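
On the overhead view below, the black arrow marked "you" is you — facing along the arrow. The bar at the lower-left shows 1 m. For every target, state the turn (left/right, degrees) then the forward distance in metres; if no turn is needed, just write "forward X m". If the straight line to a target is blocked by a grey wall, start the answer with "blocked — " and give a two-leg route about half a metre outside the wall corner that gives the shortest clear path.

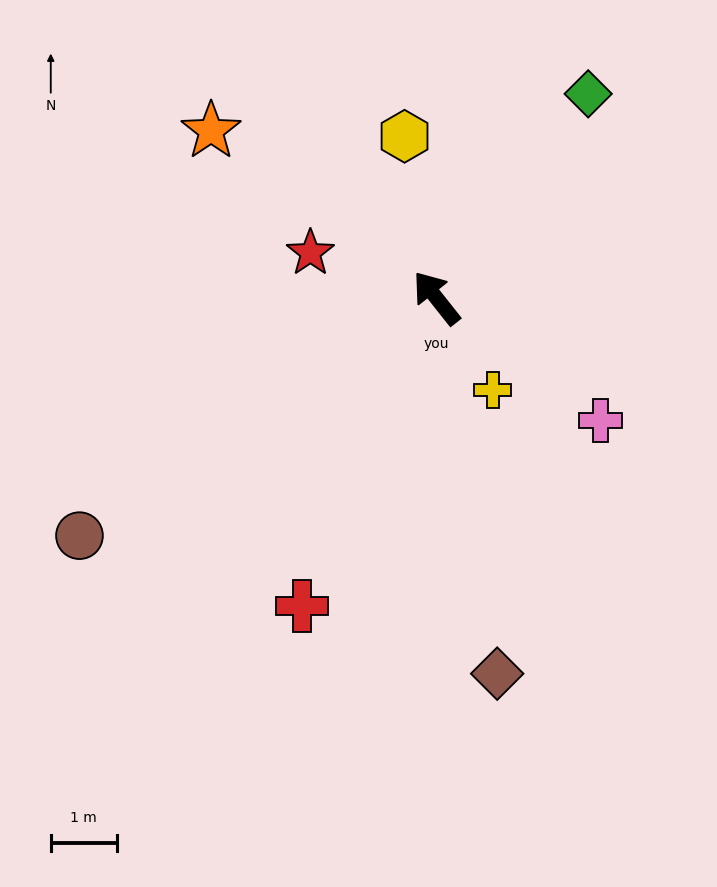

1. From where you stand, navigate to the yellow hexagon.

turn right 27°, forward 2.5 m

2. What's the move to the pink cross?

turn right 165°, forward 3.1 m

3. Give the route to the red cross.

turn left 118°, forward 5.1 m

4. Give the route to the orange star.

turn left 15°, forward 4.2 m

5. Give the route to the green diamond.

turn right 75°, forward 3.8 m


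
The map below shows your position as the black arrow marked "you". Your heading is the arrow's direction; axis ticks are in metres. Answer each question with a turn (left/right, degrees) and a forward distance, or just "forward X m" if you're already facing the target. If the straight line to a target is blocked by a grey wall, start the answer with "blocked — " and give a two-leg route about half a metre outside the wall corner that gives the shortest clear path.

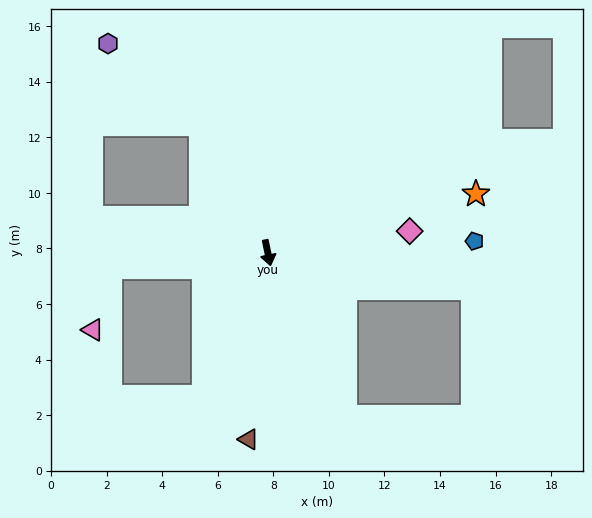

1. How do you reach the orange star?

turn left 94°, forward 7.8 m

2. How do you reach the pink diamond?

turn left 87°, forward 5.2 m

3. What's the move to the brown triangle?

turn right 18°, forward 6.8 m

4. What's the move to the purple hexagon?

blocked — turn right 164°, forward 5.2 m, then turn left 21°, forward 4.4 m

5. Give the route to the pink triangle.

blocked — turn right 96°, forward 5.7 m, then turn left 69°, forward 2.3 m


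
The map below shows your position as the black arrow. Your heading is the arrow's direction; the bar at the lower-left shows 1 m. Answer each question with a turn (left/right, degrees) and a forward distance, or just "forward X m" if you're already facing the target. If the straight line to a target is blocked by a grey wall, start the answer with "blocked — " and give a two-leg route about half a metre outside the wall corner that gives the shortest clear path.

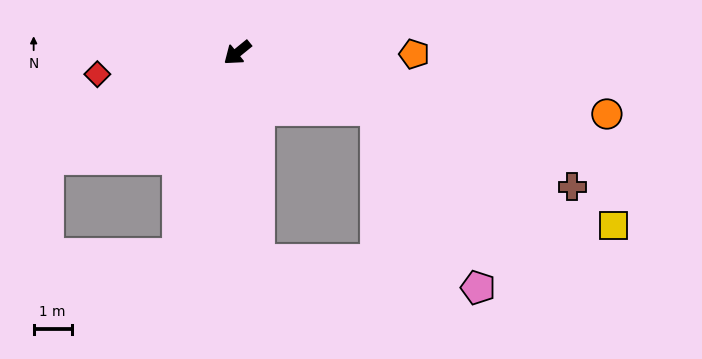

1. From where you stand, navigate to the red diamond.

turn right 30°, forward 3.7 m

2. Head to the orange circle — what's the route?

turn left 131°, forward 9.9 m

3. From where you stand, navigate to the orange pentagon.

turn left 140°, forward 4.7 m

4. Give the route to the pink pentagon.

blocked — turn left 118°, forward 4.0 m, then turn right 37°, forward 5.4 m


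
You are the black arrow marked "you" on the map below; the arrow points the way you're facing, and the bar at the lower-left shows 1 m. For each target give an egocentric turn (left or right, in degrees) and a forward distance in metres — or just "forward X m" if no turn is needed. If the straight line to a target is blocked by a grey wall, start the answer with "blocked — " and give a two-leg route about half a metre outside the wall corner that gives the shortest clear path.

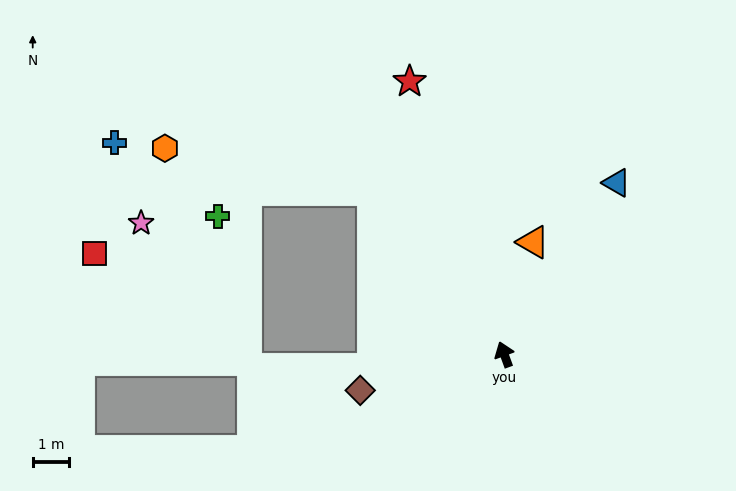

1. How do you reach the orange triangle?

turn right 34°, forward 3.2 m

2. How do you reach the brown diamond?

turn left 84°, forward 4.1 m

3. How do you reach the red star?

forward 8.0 m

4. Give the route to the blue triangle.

turn right 53°, forward 5.6 m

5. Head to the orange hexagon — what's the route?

blocked — turn left 19°, forward 5.8 m, then turn left 39°, forward 5.8 m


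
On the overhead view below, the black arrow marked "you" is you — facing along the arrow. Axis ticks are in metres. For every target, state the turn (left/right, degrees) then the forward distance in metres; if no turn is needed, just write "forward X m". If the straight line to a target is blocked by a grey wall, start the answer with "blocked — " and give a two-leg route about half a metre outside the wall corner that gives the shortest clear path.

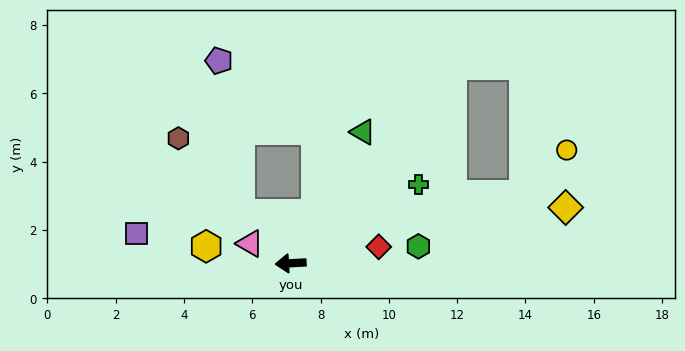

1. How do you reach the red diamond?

turn right 173°, forward 2.6 m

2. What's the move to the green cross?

turn right 152°, forward 4.4 m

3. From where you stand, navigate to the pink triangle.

turn right 29°, forward 1.3 m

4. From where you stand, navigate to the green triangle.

turn right 122°, forward 4.4 m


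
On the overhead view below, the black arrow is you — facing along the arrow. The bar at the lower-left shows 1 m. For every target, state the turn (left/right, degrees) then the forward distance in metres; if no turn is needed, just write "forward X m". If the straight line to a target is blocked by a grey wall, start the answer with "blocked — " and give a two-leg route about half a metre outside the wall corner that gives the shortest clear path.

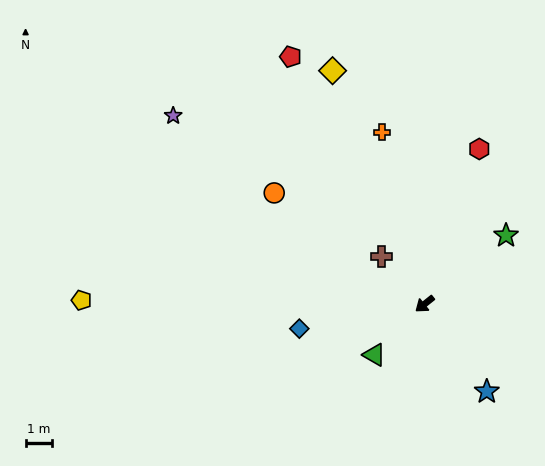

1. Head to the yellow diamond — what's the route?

turn right 107°, forward 9.5 m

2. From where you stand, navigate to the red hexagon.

turn right 148°, forward 6.2 m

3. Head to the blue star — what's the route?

turn left 87°, forward 4.1 m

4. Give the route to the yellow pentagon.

turn right 39°, forward 12.9 m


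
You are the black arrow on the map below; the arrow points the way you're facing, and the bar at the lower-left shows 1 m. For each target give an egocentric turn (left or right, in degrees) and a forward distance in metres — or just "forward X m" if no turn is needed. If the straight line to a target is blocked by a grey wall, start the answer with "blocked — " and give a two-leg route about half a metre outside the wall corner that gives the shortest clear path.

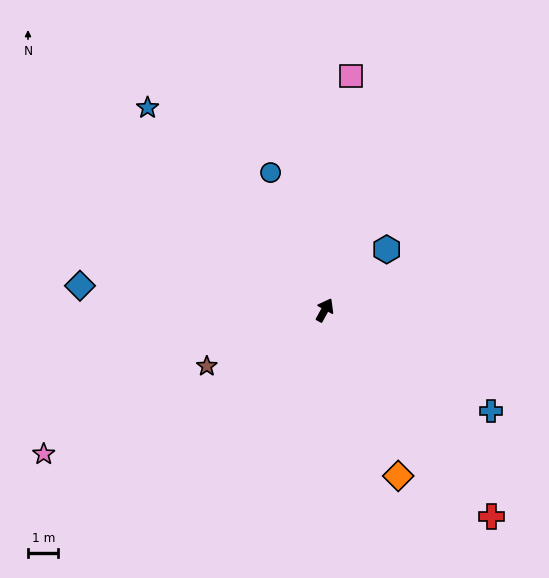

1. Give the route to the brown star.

turn left 144°, forward 4.3 m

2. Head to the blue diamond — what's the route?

turn left 113°, forward 8.1 m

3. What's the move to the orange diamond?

turn right 127°, forward 6.0 m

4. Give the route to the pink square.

turn left 22°, forward 7.7 m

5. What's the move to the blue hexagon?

turn right 17°, forward 2.8 m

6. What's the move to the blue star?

turn left 70°, forward 8.8 m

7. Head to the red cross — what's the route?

turn right 112°, forward 8.7 m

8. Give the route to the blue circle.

turn left 50°, forward 4.9 m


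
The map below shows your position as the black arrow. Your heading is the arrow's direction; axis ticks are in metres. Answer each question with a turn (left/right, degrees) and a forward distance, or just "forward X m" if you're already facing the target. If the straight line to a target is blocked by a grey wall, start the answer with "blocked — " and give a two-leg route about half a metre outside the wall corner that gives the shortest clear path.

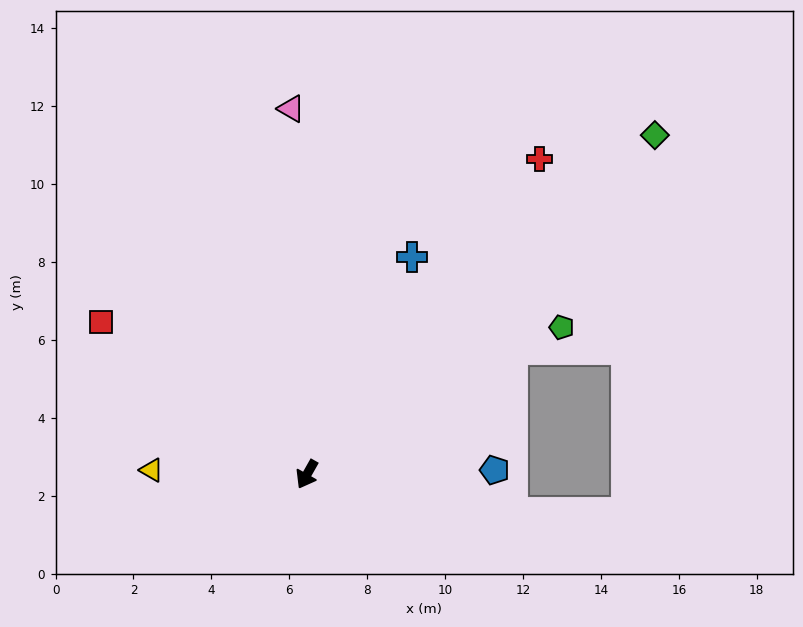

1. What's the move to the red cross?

turn left 173°, forward 10.1 m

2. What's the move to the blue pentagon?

turn left 121°, forward 4.8 m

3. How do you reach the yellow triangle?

turn right 62°, forward 4.0 m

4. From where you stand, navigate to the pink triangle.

turn right 148°, forward 9.4 m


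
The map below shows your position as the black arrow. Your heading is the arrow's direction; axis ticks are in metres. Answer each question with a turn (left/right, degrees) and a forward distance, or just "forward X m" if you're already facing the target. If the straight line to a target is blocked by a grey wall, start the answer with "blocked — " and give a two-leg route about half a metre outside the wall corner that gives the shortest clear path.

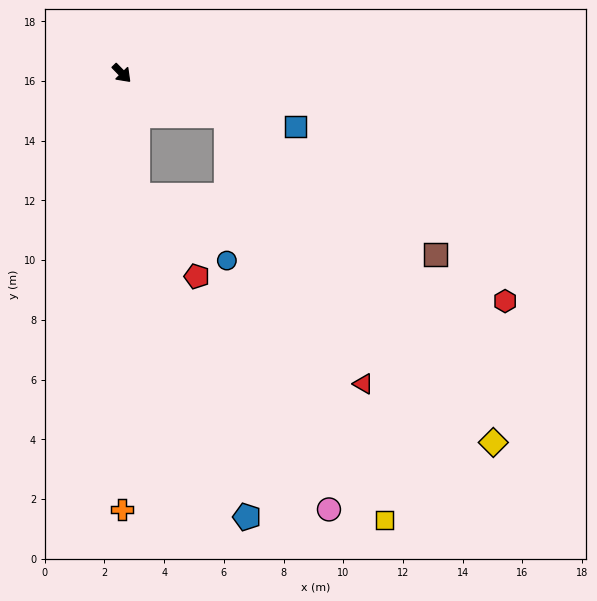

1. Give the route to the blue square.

turn left 29°, forward 6.1 m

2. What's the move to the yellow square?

blocked — turn left 24°, forward 3.8 m, then turn right 47°, forward 14.6 m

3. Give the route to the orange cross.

turn right 44°, forward 14.6 m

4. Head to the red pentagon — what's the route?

blocked — turn right 37°, forward 4.1 m, then turn left 29°, forward 3.4 m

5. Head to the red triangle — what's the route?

blocked — turn left 24°, forward 3.8 m, then turn right 41°, forward 10.1 m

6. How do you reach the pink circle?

blocked — turn left 24°, forward 3.8 m, then turn right 54°, forward 13.6 m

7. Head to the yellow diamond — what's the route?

blocked — turn left 24°, forward 3.8 m, then turn right 29°, forward 14.1 m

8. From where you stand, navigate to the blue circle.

blocked — turn right 37°, forward 4.1 m, then turn left 46°, forward 3.7 m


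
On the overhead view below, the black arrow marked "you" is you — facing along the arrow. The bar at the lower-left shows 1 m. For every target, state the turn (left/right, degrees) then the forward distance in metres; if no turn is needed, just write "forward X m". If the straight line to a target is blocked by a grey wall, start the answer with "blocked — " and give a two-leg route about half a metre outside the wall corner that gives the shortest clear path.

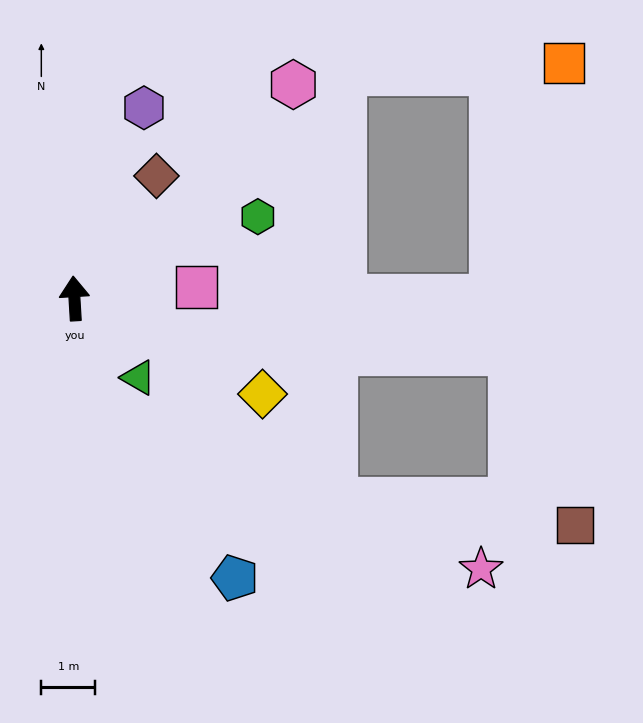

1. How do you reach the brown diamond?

turn right 37°, forward 2.7 m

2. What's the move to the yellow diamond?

turn right 120°, forward 3.9 m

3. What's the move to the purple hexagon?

turn right 23°, forward 3.8 m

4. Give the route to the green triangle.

turn right 145°, forward 1.9 m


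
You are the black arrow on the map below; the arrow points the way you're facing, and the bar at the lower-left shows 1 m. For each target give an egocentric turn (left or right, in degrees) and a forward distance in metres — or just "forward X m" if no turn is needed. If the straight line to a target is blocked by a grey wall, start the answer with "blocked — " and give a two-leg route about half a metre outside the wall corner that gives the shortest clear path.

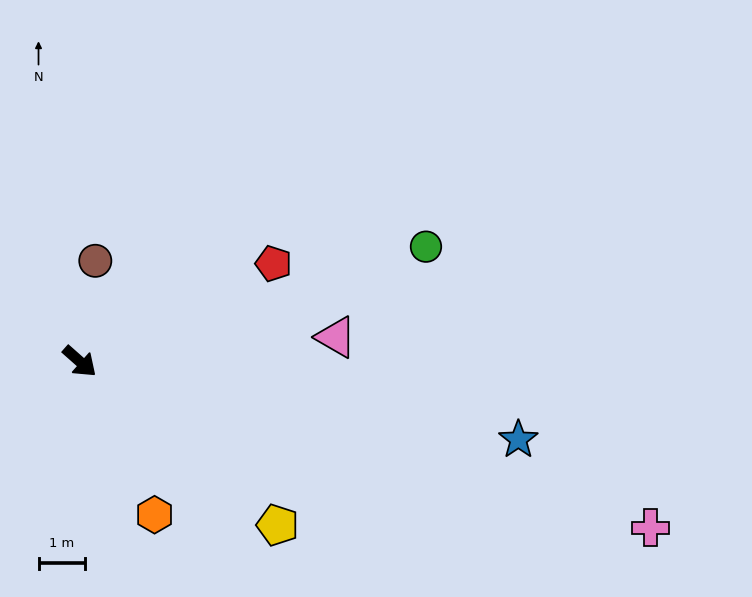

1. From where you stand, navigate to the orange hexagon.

turn right 22°, forward 3.6 m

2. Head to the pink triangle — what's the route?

turn left 47°, forward 5.5 m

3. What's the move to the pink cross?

turn left 25°, forward 12.7 m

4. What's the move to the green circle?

turn left 60°, forward 7.8 m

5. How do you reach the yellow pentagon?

forward 5.5 m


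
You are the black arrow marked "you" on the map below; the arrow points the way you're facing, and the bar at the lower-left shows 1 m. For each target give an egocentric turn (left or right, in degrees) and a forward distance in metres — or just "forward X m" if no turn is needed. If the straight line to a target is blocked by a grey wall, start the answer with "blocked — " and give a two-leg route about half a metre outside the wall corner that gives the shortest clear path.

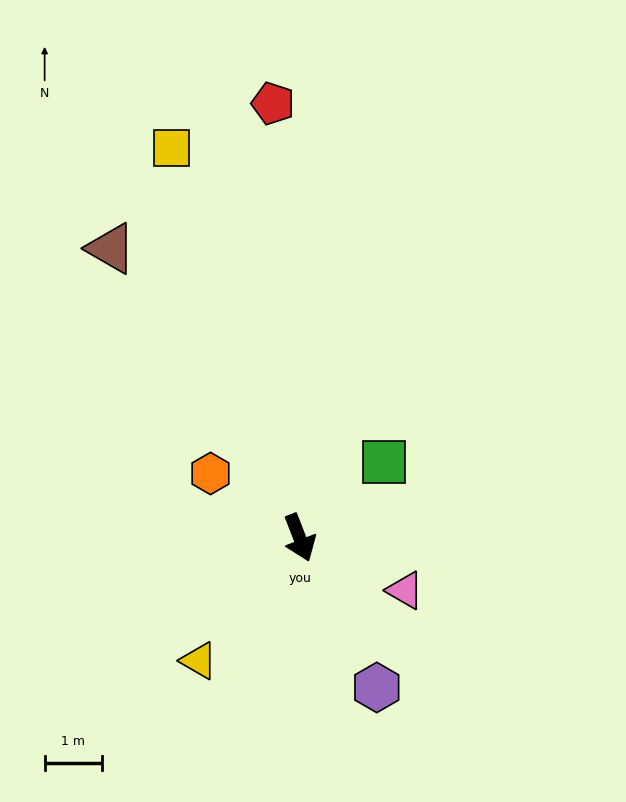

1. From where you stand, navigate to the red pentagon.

turn left 162°, forward 7.5 m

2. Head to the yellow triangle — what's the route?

turn right 61°, forward 2.8 m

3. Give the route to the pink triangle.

turn left 42°, forward 2.0 m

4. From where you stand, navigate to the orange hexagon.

turn right 147°, forward 1.9 m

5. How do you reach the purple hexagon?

turn left 6°, forward 2.9 m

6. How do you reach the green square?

turn left 111°, forward 2.0 m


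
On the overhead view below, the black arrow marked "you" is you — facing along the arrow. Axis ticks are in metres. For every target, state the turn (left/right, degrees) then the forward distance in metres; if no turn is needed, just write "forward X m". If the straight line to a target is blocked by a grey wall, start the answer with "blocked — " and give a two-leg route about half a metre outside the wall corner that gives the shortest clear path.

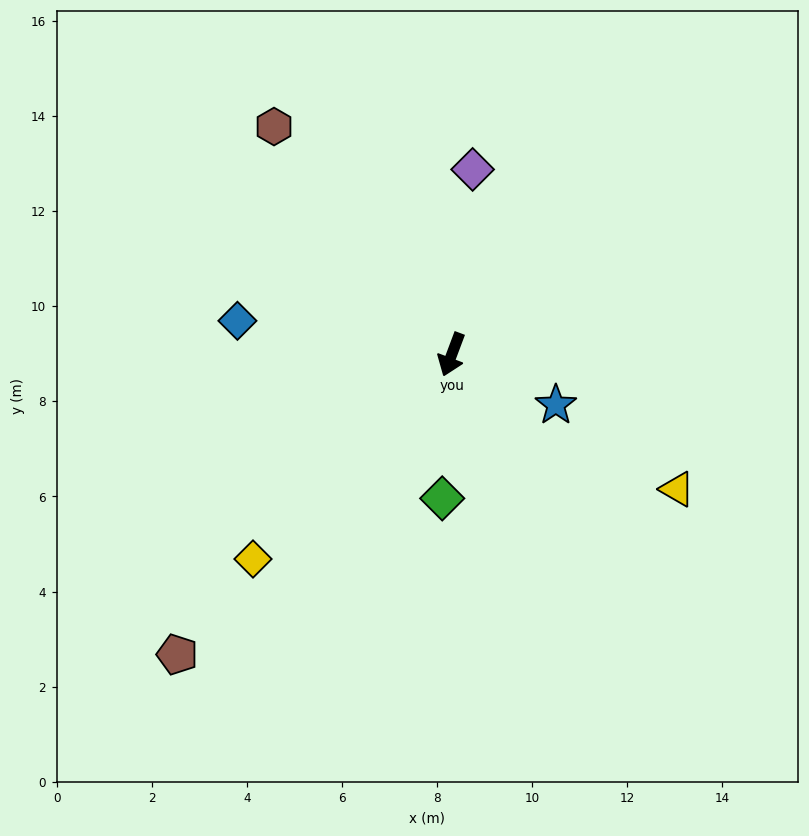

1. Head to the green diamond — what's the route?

turn left 17°, forward 3.0 m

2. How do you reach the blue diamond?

turn right 78°, forward 4.6 m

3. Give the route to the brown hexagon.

turn right 121°, forward 6.1 m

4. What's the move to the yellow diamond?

turn right 24°, forward 6.0 m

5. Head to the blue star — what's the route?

turn left 85°, forward 2.4 m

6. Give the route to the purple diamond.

turn right 166°, forward 3.9 m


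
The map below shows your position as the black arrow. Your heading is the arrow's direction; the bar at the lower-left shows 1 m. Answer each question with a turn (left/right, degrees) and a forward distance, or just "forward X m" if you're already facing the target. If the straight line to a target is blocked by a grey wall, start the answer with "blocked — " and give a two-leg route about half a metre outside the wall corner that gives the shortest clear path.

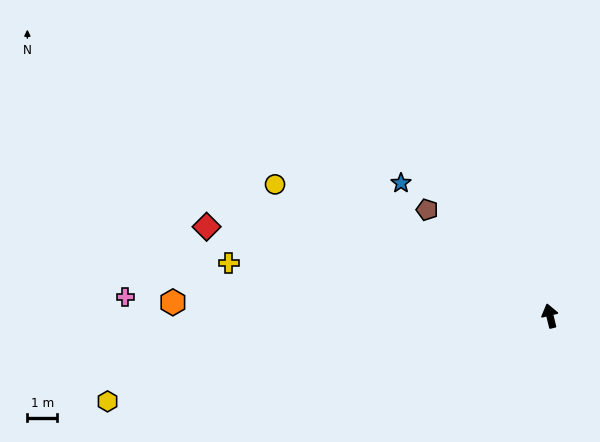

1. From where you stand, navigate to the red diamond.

turn left 62°, forward 12.0 m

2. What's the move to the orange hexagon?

turn left 74°, forward 12.8 m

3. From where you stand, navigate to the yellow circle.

turn left 51°, forward 10.3 m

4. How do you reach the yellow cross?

turn left 67°, forward 11.0 m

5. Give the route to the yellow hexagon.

turn left 87°, forward 15.3 m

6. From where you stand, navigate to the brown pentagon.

turn left 35°, forward 5.5 m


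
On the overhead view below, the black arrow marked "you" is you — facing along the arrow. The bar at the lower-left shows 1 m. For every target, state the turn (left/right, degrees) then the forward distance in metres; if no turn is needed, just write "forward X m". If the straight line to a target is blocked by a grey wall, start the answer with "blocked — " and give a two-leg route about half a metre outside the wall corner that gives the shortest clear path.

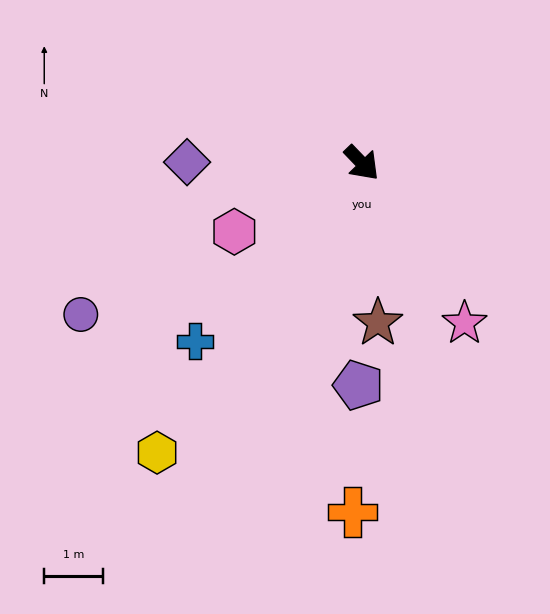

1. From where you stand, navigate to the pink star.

turn right 11°, forward 3.2 m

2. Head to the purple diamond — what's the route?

turn right 134°, forward 3.0 m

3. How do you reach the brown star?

turn right 38°, forward 2.7 m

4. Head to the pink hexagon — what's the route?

turn right 106°, forward 2.5 m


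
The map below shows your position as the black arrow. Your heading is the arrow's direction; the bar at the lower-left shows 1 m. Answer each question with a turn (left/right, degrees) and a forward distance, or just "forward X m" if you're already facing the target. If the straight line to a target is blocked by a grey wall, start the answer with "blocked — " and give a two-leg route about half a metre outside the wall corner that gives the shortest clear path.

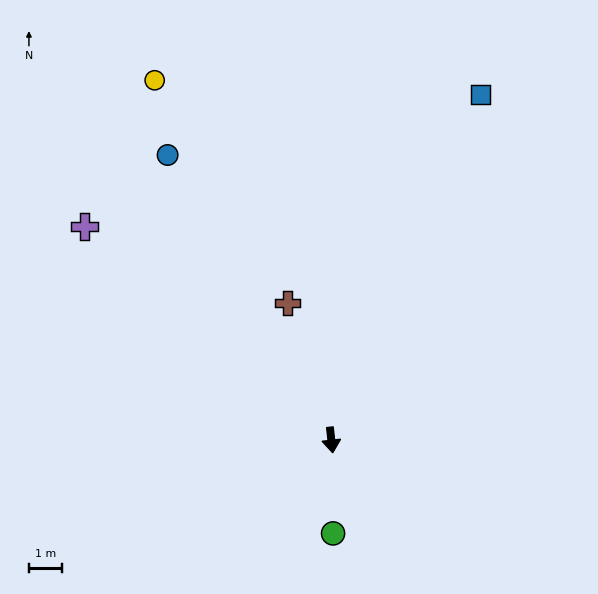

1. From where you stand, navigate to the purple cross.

turn right 137°, forward 9.7 m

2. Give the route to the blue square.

turn left 150°, forward 11.2 m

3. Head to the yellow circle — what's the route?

turn right 160°, forward 12.0 m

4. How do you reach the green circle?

turn right 5°, forward 2.8 m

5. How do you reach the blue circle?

turn right 156°, forward 9.8 m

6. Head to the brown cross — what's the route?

turn right 169°, forward 4.3 m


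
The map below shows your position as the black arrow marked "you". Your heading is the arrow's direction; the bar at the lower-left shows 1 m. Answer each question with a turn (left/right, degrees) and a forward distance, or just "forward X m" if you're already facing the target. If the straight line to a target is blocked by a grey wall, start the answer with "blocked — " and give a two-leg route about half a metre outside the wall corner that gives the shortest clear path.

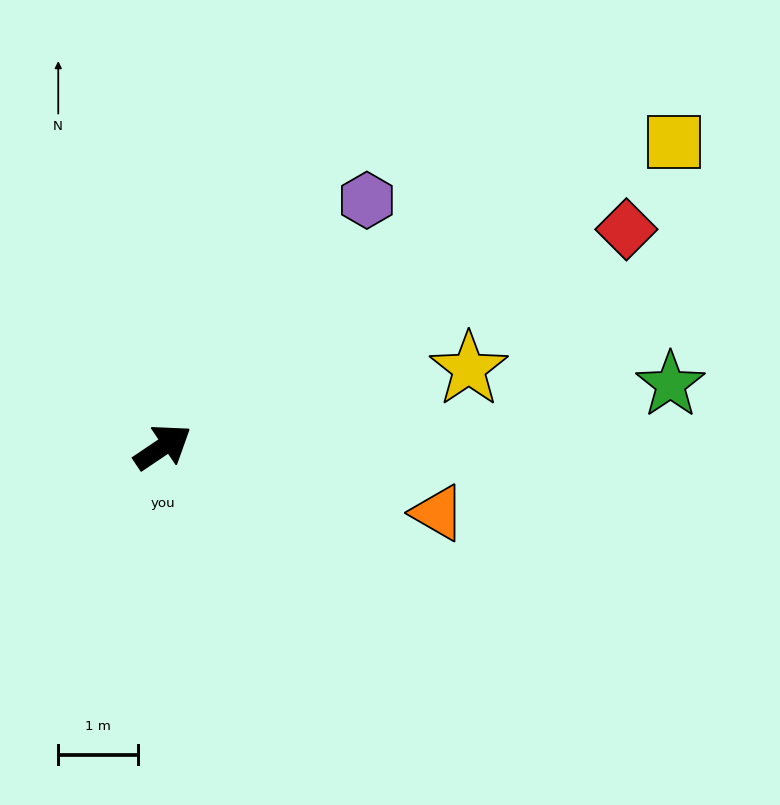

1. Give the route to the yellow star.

turn right 20°, forward 4.0 m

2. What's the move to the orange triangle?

turn right 47°, forward 3.6 m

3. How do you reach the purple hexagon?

turn left 16°, forward 4.0 m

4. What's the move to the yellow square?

turn right 3°, forward 7.5 m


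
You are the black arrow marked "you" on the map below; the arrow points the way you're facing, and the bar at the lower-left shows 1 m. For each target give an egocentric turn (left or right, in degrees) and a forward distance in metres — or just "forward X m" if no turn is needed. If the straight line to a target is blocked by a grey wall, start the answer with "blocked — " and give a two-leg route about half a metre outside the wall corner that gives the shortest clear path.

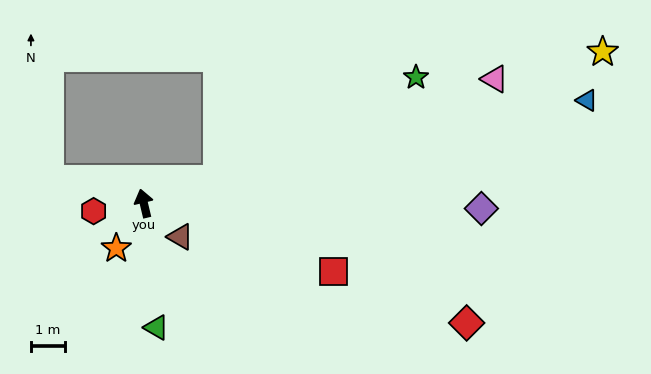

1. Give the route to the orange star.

turn left 135°, forward 1.5 m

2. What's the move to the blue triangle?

turn right 90°, forward 13.3 m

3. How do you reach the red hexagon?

turn left 86°, forward 1.5 m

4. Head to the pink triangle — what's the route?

turn right 84°, forward 10.9 m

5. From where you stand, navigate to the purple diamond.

turn right 104°, forward 9.9 m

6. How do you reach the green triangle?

turn left 172°, forward 3.7 m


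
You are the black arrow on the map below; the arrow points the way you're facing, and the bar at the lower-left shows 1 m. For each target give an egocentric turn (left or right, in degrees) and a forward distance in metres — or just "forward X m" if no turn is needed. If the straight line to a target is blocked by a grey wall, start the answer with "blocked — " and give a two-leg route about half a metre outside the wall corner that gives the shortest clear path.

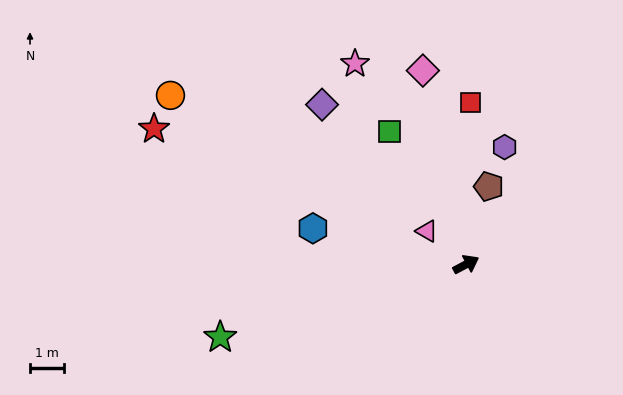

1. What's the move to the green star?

turn left 169°, forward 7.7 m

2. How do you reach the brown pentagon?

turn left 46°, forward 2.4 m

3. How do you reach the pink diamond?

turn left 75°, forward 5.9 m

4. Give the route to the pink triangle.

turn left 112°, forward 1.5 m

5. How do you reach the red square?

turn left 61°, forward 4.8 m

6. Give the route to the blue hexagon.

turn left 139°, forward 4.7 m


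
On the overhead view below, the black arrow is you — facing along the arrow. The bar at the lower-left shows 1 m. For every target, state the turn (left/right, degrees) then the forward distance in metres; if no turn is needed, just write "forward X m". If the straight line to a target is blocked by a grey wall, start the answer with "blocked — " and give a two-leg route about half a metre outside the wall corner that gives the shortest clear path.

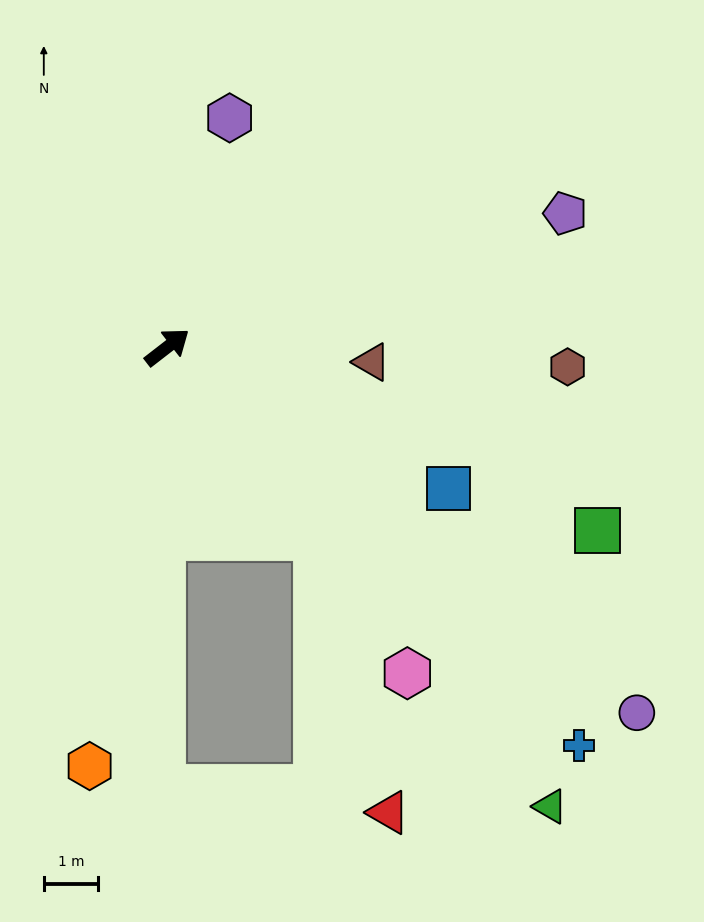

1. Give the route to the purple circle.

turn right 76°, forward 10.9 m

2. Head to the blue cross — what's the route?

turn right 82°, forward 10.5 m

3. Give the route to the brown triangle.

turn right 42°, forward 3.7 m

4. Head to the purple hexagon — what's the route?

turn left 37°, forward 4.3 m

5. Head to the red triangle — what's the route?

blocked — turn right 90°, forward 4.4 m, then turn right 23°, forward 5.2 m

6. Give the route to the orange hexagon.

turn right 138°, forward 7.8 m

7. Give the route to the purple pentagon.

turn right 19°, forward 7.7 m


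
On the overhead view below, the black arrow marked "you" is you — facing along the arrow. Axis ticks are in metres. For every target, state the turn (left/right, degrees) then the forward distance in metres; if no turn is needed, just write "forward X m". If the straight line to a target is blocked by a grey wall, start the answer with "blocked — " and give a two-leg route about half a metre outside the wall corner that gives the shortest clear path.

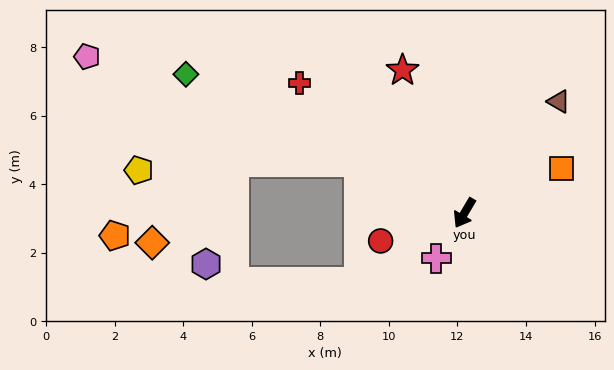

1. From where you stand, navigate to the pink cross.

forward 1.6 m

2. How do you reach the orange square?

turn left 145°, forward 3.1 m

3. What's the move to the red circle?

turn right 41°, forward 2.6 m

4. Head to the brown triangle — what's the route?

turn left 170°, forward 4.3 m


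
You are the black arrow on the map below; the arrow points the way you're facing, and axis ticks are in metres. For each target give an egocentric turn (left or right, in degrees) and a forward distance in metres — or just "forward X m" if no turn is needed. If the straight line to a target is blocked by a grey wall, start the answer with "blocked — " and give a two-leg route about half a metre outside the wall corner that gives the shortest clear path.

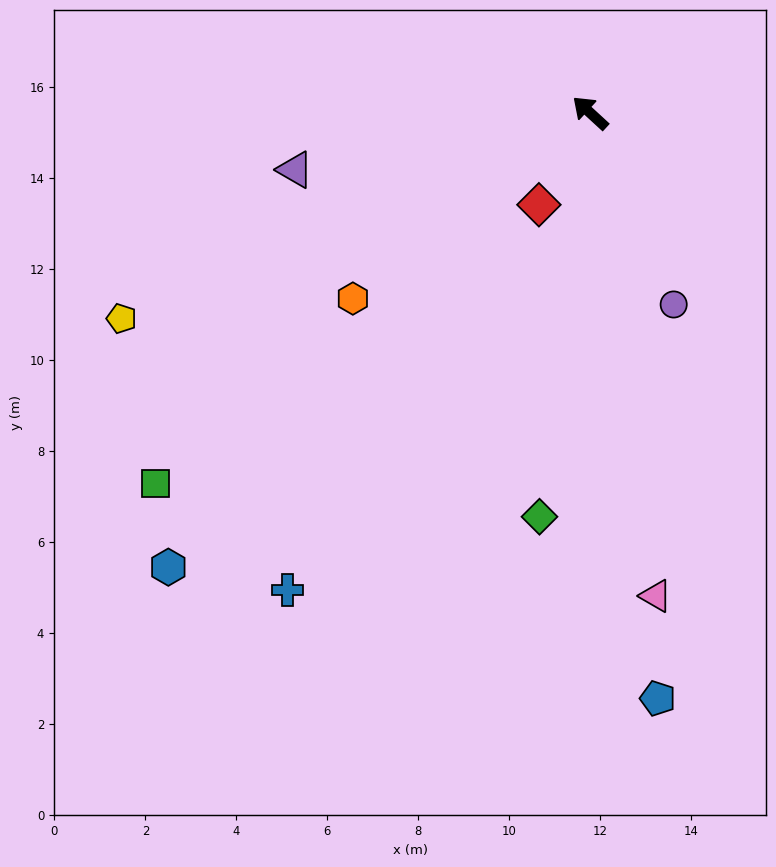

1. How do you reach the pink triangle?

turn left 140°, forward 10.7 m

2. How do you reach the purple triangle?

turn left 53°, forward 6.6 m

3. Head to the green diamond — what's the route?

turn left 125°, forward 8.9 m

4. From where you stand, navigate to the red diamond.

turn left 103°, forward 2.3 m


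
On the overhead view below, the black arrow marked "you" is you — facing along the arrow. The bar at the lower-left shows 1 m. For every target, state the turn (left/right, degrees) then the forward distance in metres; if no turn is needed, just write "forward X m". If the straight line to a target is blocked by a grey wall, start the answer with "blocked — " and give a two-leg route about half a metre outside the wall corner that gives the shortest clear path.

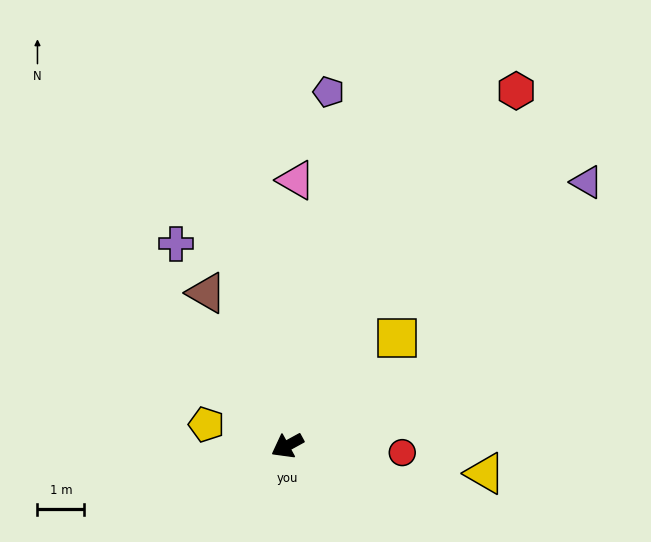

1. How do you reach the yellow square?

turn right 164°, forward 3.3 m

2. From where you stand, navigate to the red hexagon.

turn right 152°, forward 9.0 m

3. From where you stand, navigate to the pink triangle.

turn right 121°, forward 5.7 m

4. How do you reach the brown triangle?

turn right 91°, forward 3.7 m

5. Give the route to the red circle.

turn left 148°, forward 2.5 m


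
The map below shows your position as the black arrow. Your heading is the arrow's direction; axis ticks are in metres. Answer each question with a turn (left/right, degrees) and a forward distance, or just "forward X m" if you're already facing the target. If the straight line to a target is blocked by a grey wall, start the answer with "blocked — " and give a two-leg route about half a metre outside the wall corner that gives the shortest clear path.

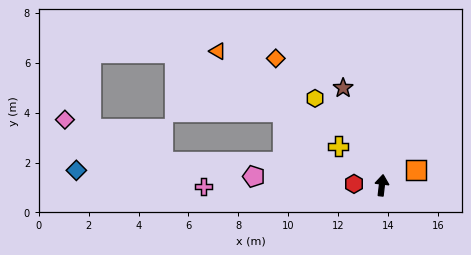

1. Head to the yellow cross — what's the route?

turn left 55°, forward 2.3 m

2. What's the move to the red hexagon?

turn left 94°, forward 1.1 m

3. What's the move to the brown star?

turn left 28°, forward 4.2 m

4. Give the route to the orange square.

turn right 59°, forward 1.5 m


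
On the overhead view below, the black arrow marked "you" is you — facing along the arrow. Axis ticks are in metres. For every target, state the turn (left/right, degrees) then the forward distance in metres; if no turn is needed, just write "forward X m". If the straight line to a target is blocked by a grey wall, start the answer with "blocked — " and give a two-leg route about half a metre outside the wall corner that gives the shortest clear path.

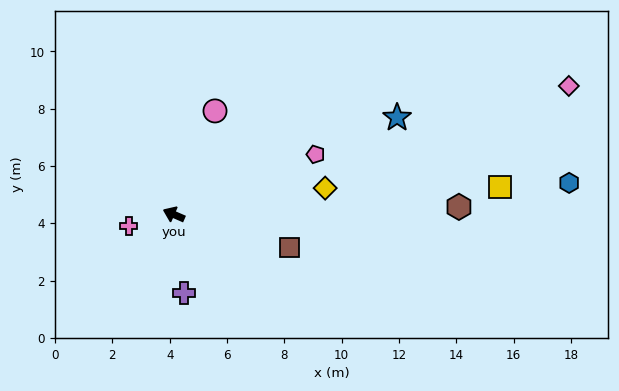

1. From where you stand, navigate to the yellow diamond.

turn right 147°, forward 5.4 m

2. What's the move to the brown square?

turn right 172°, forward 4.2 m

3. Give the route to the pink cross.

turn left 38°, forward 1.6 m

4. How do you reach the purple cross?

turn left 121°, forward 2.8 m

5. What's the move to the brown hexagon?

turn right 155°, forward 10.0 m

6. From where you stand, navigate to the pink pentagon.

turn right 133°, forward 5.4 m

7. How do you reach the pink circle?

turn right 88°, forward 3.9 m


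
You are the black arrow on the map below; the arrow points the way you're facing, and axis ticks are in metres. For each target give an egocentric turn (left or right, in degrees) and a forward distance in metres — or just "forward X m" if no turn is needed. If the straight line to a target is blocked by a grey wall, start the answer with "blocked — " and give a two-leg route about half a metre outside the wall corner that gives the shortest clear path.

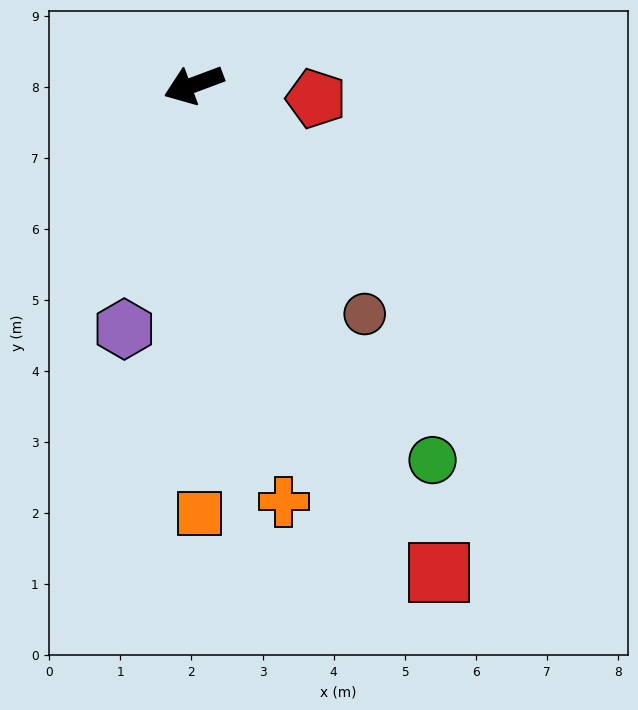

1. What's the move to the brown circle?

turn left 106°, forward 4.0 m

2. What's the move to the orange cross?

turn left 82°, forward 6.0 m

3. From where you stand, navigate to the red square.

turn left 96°, forward 7.7 m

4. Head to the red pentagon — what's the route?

turn left 153°, forward 1.7 m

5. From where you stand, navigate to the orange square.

turn left 70°, forward 6.0 m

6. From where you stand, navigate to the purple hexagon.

turn left 54°, forward 3.6 m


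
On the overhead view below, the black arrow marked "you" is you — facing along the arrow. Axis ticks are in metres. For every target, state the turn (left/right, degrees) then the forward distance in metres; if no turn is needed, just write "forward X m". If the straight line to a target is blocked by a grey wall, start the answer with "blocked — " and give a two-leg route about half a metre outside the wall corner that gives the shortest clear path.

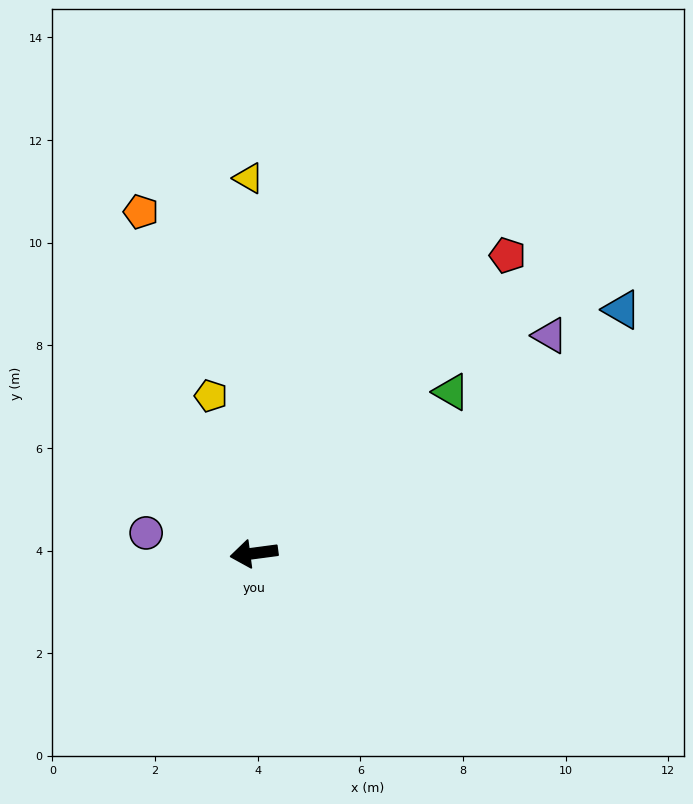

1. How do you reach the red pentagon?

turn right 138°, forward 7.6 m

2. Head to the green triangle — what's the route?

turn right 148°, forward 5.0 m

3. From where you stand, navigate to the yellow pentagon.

turn right 82°, forward 3.2 m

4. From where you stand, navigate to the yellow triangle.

turn right 97°, forward 7.3 m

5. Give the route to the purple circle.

turn right 18°, forward 2.1 m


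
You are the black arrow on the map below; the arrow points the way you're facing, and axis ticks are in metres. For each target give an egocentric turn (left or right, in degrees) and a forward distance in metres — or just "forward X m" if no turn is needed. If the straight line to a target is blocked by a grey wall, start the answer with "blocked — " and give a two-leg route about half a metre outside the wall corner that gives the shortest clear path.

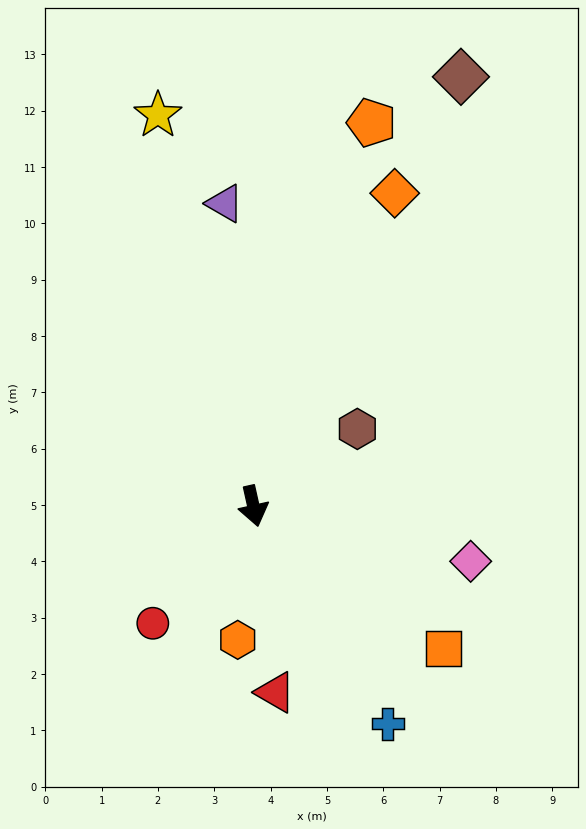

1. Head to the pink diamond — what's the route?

turn left 63°, forward 4.0 m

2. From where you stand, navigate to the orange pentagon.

turn left 150°, forward 7.1 m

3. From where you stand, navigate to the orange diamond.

turn left 143°, forward 6.1 m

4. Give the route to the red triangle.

turn right 6°, forward 3.3 m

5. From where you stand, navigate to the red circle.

turn right 53°, forward 2.7 m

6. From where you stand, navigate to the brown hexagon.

turn left 114°, forward 2.3 m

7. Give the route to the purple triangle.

turn left 173°, forward 5.4 m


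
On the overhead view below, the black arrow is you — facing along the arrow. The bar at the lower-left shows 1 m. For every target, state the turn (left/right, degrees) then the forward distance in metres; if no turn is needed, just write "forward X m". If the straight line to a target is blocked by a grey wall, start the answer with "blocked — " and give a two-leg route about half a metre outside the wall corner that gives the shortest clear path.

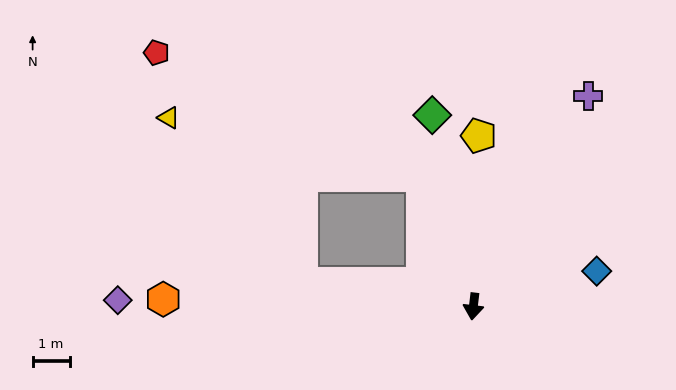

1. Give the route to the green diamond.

turn right 161°, forward 5.3 m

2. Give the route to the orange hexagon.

turn right 85°, forward 8.4 m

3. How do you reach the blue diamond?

turn left 113°, forward 3.5 m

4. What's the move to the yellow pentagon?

turn right 175°, forward 4.6 m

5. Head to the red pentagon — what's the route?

blocked — turn right 151°, forward 3.8 m, then turn left 43°, forward 7.9 m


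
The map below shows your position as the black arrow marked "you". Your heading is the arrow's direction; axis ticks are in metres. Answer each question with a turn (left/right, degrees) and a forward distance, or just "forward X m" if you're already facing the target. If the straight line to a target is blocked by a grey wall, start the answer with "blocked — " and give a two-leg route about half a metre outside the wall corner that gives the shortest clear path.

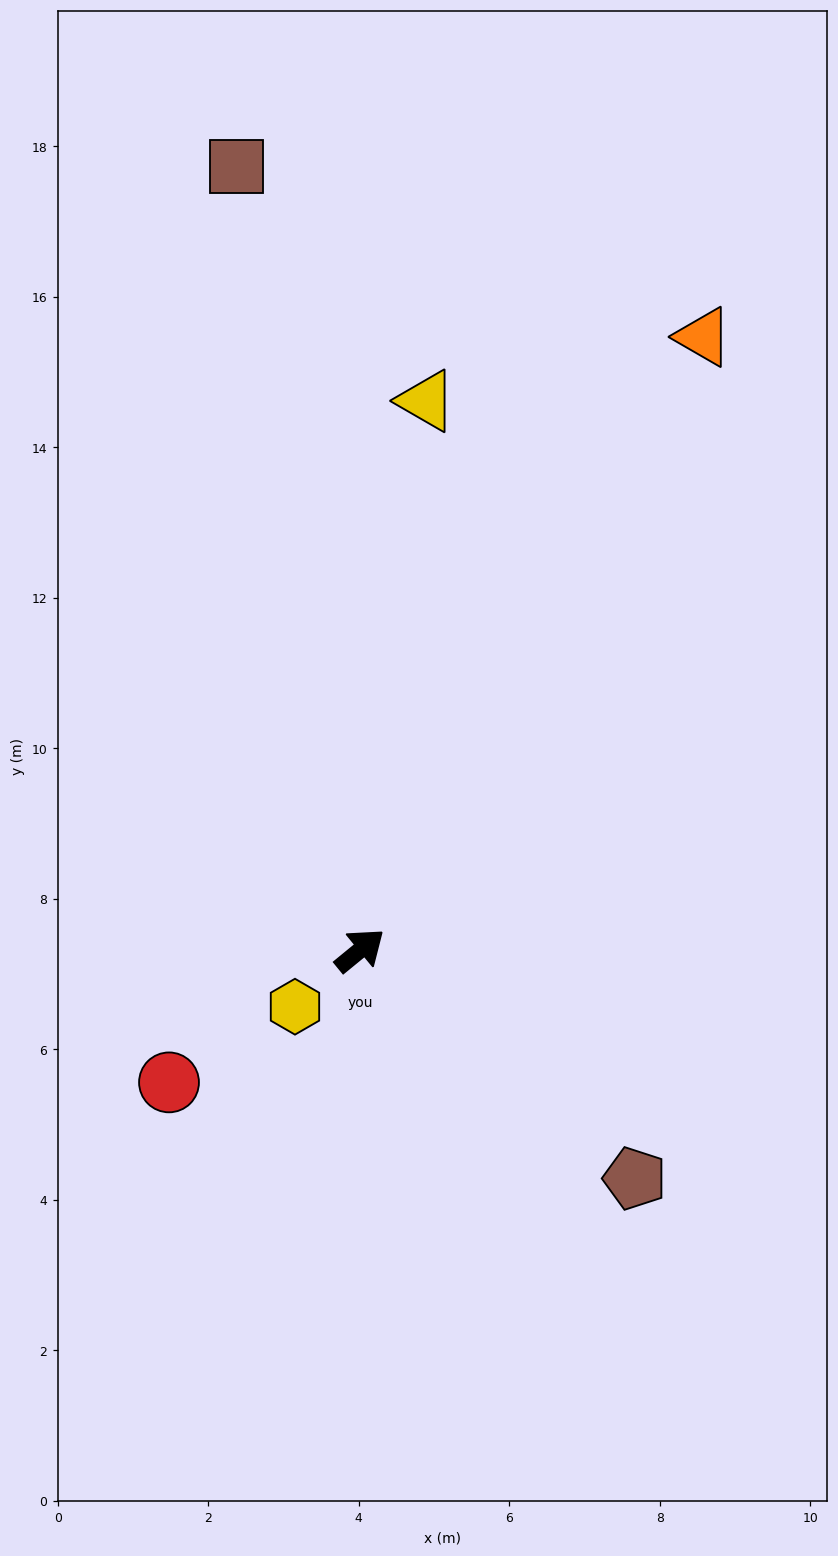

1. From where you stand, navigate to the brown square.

turn left 60°, forward 10.5 m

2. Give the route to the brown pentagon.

turn right 79°, forward 4.7 m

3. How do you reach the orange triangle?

turn left 21°, forward 9.3 m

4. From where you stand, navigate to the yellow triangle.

turn left 44°, forward 7.4 m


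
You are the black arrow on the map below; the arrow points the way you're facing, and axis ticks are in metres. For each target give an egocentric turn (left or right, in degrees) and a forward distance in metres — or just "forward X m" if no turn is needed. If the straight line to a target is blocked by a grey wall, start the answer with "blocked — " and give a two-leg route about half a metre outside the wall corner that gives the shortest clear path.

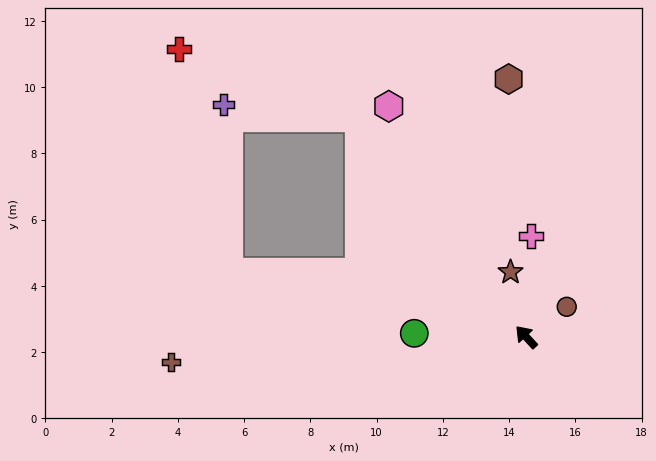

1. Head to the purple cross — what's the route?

blocked — turn right 5°, forward 8.3 m, then turn left 47°, forward 4.1 m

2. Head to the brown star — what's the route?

turn right 29°, forward 2.0 m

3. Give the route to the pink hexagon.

turn right 12°, forward 8.1 m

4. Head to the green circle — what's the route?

turn left 46°, forward 3.4 m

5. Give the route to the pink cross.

turn right 45°, forward 3.0 m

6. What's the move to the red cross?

blocked — turn right 5°, forward 8.3 m, then turn left 31°, forward 5.8 m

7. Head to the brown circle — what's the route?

turn right 96°, forward 1.5 m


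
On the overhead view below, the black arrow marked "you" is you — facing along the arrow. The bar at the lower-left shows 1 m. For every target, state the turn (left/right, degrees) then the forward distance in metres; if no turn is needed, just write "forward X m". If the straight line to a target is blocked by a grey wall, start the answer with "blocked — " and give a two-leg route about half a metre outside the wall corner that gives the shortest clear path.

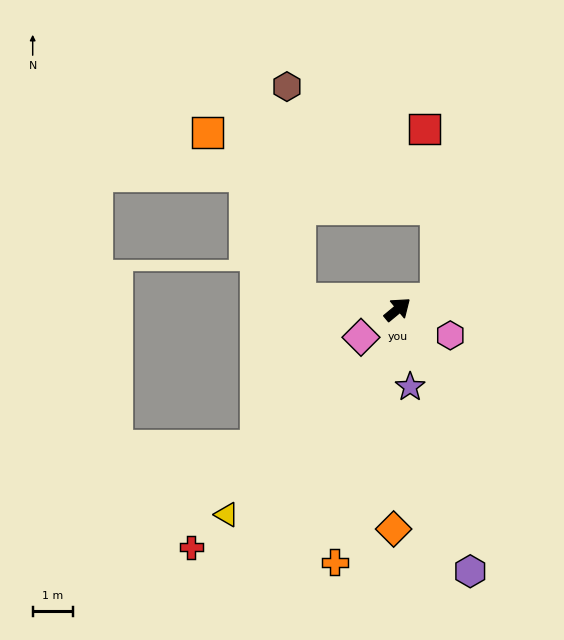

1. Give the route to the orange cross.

turn right 144°, forward 6.5 m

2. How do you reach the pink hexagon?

turn right 66°, forward 1.5 m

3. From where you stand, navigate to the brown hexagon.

blocked — turn left 135°, forward 2.5 m, then turn right 81°, forward 5.4 m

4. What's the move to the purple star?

turn right 120°, forward 2.0 m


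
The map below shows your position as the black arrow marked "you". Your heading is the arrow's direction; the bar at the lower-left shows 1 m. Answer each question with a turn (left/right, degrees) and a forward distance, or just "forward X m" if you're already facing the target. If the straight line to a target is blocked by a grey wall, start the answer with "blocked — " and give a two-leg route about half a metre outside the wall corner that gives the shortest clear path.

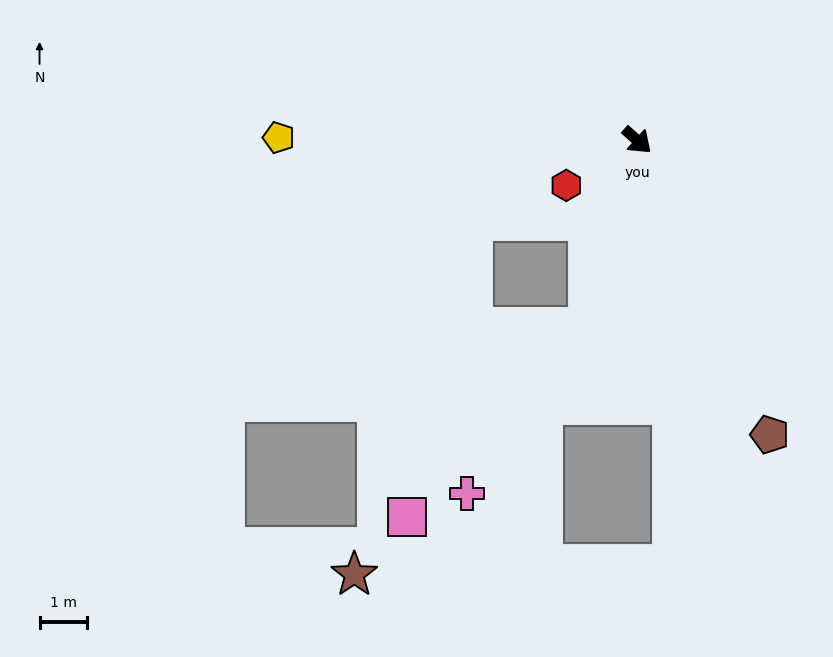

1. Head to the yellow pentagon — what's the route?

turn right 139°, forward 7.6 m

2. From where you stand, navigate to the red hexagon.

turn right 106°, forward 1.8 m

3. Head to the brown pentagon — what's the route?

turn right 24°, forward 6.8 m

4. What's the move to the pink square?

blocked — turn right 63°, forward 4.1 m, then turn right 29°, forward 5.5 m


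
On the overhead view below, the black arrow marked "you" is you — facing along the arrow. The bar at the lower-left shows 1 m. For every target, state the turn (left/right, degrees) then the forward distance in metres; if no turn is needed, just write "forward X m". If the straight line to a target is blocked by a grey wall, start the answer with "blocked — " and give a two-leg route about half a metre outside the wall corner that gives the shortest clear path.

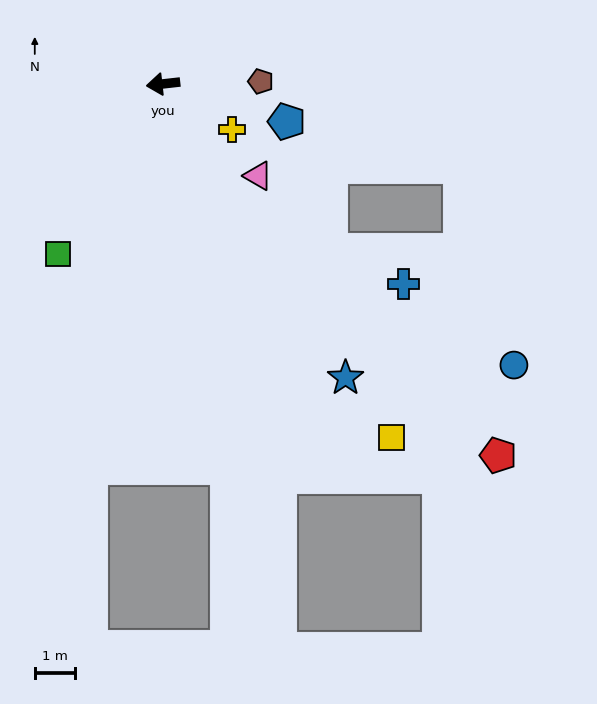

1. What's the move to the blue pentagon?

turn left 157°, forward 3.2 m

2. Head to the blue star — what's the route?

turn left 115°, forward 8.6 m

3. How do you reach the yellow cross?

turn left 140°, forward 2.1 m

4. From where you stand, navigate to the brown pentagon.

turn left 175°, forward 2.4 m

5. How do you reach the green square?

turn left 52°, forward 5.0 m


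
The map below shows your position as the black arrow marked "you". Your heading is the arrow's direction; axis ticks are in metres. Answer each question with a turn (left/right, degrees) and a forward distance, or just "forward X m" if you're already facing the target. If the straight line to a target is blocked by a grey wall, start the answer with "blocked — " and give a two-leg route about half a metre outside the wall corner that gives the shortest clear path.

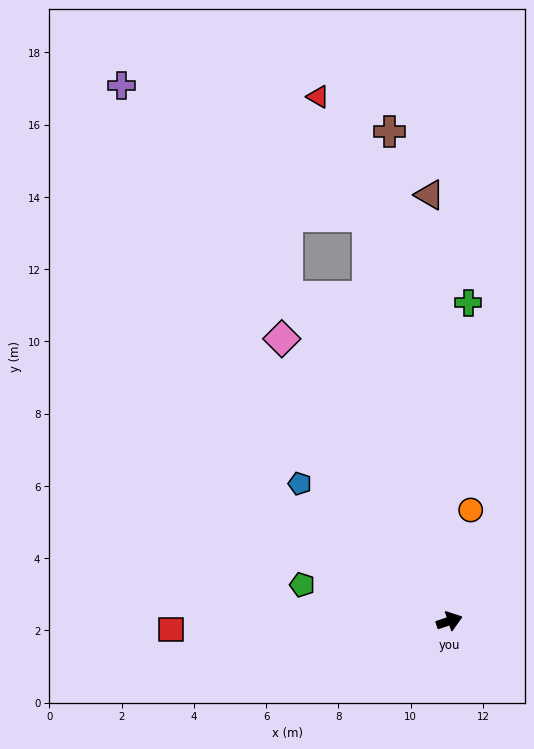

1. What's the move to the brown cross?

turn left 79°, forward 13.7 m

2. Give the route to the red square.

turn left 163°, forward 7.7 m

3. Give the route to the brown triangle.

turn left 74°, forward 11.8 m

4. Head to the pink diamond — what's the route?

turn left 102°, forward 9.1 m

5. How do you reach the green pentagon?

turn left 148°, forward 4.2 m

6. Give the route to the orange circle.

turn left 61°, forward 3.1 m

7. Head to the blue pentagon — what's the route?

turn left 119°, forward 5.6 m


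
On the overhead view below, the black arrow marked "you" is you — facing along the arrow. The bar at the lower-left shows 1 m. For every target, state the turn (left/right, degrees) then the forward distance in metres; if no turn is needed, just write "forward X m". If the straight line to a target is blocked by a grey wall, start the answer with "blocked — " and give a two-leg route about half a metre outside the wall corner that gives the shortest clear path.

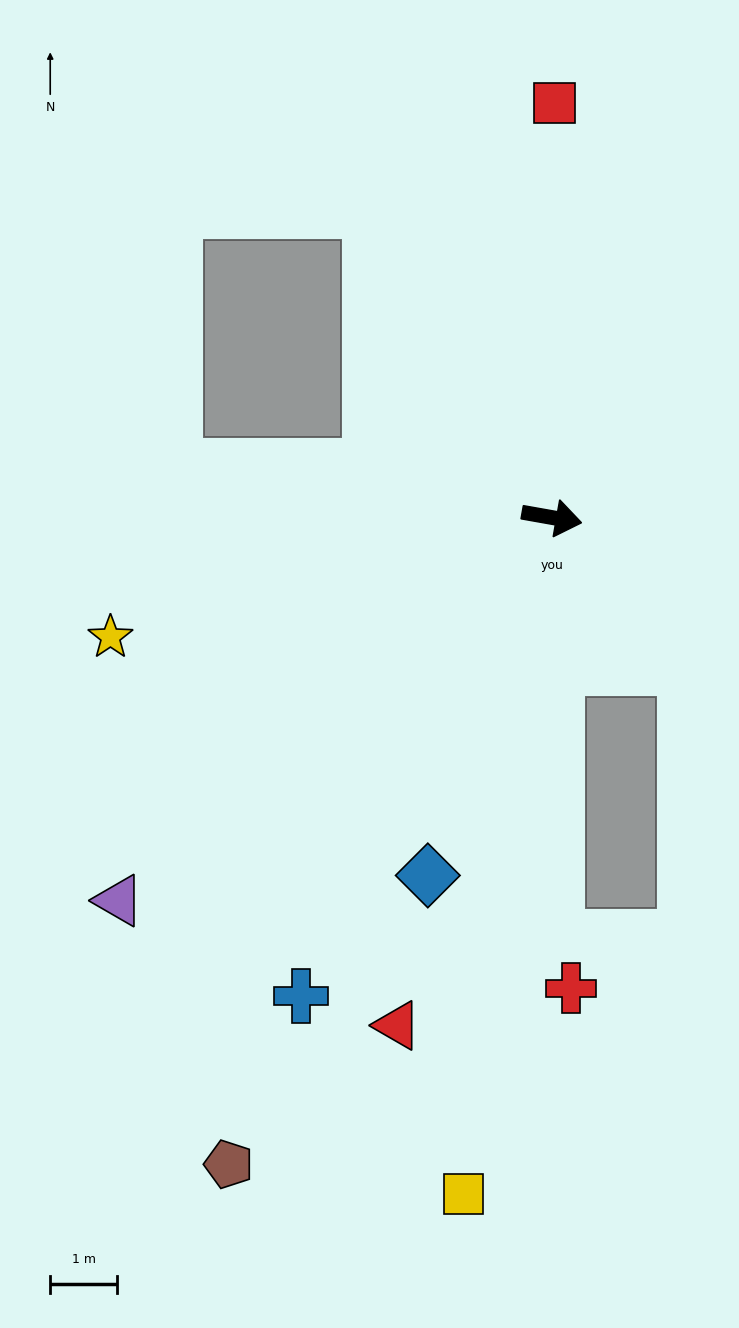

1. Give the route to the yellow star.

turn right 155°, forward 6.8 m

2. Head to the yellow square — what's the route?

turn right 87°, forward 10.2 m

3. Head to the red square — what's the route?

turn left 100°, forward 6.2 m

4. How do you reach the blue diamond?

turn right 99°, forward 5.6 m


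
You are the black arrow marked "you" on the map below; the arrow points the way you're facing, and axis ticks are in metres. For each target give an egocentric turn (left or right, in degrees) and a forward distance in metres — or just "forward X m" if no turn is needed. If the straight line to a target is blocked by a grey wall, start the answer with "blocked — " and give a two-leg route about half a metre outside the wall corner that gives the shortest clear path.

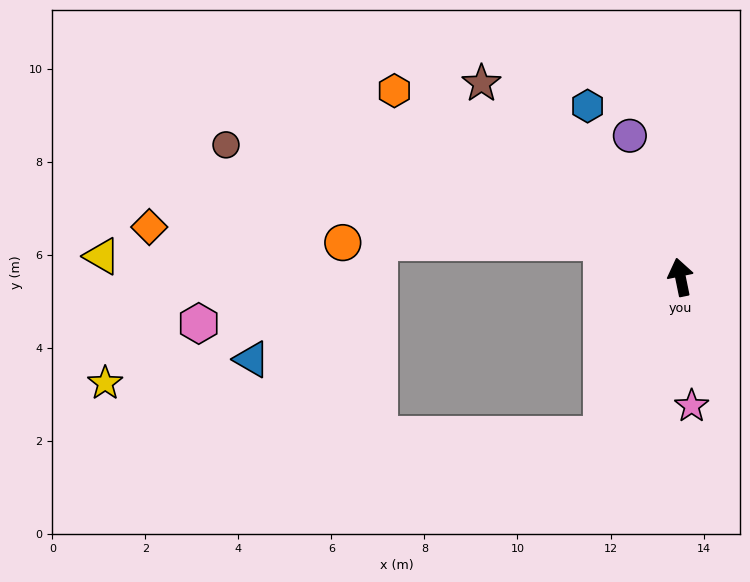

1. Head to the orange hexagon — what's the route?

turn left 45°, forward 7.3 m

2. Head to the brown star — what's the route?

turn left 34°, forward 6.0 m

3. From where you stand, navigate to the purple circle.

turn left 8°, forward 3.2 m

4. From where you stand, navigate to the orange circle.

blocked — turn left 54°, forward 1.8 m, then turn left 25°, forward 5.6 m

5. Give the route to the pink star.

turn left 173°, forward 2.8 m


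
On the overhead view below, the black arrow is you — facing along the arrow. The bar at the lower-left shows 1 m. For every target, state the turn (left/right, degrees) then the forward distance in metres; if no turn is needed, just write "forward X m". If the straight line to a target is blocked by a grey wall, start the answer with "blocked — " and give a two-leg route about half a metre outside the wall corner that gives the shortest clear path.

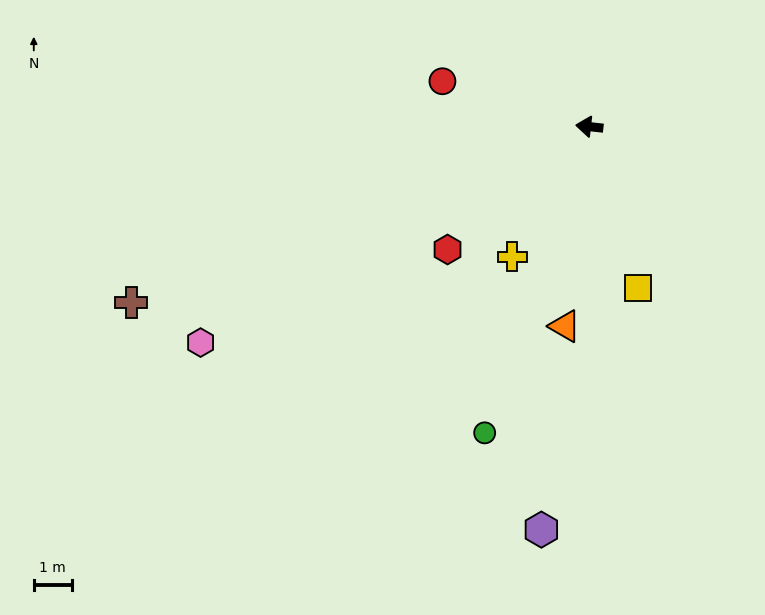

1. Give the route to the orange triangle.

turn left 89°, forward 5.3 m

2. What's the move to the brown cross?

turn left 27°, forward 13.0 m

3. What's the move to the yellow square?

turn left 113°, forward 4.5 m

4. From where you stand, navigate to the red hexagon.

turn left 47°, forward 5.0 m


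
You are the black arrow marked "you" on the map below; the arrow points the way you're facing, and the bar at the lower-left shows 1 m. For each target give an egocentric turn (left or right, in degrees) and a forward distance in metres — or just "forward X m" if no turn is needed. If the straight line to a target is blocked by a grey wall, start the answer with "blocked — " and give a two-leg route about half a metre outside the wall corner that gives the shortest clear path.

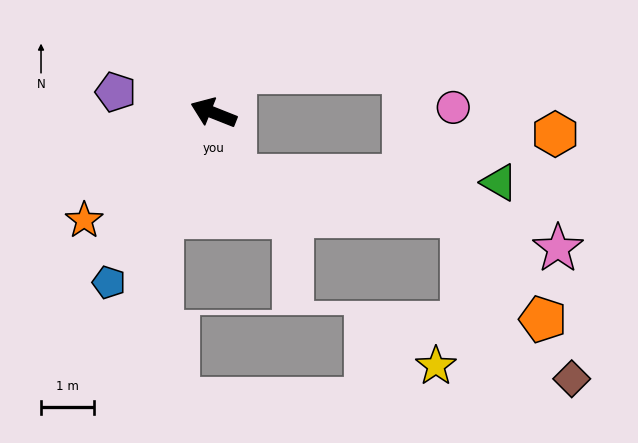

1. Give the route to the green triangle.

blocked — turn left 130°, forward 1.3 m, then turn left 70°, forward 5.0 m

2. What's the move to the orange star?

turn left 61°, forward 3.2 m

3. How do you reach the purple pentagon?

turn left 10°, forward 1.9 m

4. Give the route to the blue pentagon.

turn left 80°, forward 3.8 m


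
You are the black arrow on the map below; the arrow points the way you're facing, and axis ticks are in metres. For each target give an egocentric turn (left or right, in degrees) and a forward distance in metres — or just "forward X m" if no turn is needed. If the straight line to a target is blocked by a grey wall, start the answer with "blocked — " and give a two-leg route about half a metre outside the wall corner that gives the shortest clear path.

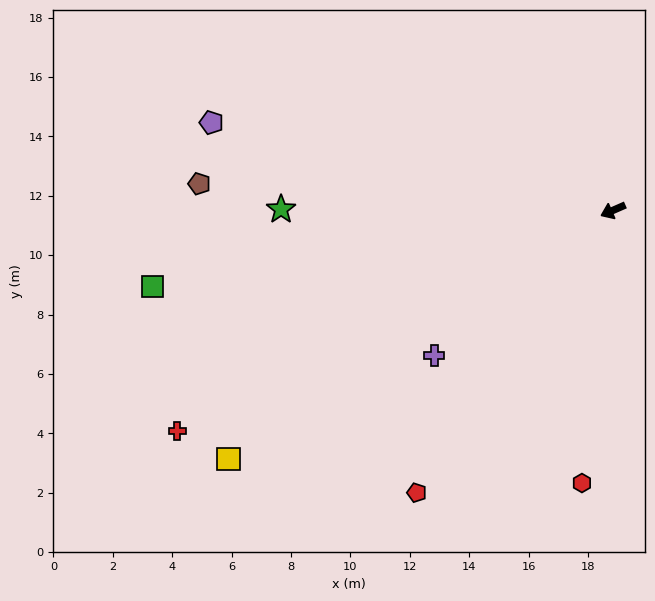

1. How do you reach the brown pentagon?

turn right 27°, forward 14.0 m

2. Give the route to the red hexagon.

turn left 60°, forward 9.2 m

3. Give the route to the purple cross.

turn left 15°, forward 7.8 m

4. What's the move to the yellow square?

turn left 9°, forward 15.4 m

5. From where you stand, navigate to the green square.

turn right 14°, forward 15.7 m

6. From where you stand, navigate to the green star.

turn right 24°, forward 11.2 m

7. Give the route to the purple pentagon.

turn right 36°, forward 13.8 m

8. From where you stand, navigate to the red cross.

turn left 3°, forward 16.4 m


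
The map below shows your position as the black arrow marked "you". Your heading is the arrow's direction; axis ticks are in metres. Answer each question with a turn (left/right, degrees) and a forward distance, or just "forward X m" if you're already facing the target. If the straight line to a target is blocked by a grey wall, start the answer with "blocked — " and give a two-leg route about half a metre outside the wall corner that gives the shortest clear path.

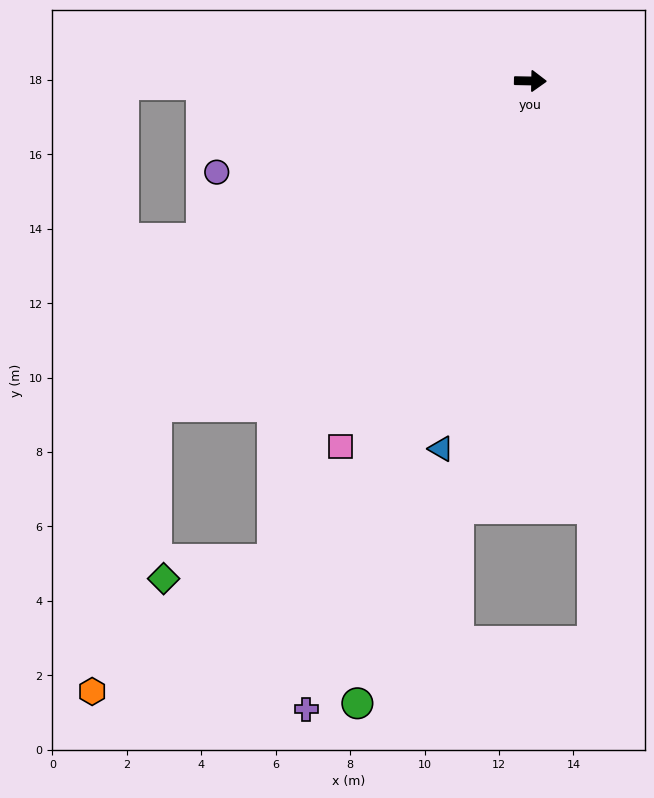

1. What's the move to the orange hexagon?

blocked — turn right 138°, forward 13.3 m, then turn left 36°, forward 7.9 m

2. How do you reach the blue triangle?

turn right 103°, forward 10.2 m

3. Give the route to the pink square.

turn right 116°, forward 11.1 m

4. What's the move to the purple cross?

turn right 109°, forward 17.9 m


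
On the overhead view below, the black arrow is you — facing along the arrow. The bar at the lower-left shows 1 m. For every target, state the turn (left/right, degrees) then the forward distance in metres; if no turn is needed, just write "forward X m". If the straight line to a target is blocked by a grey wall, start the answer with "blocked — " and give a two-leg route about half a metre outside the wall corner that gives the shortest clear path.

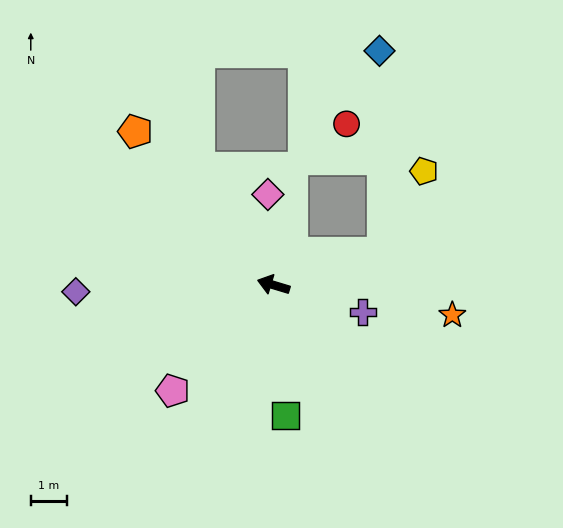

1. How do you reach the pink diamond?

turn right 70°, forward 2.5 m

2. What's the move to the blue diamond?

blocked — turn right 147°, forward 3.1 m, then turn left 75°, forward 5.5 m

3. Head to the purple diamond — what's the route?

turn left 19°, forward 5.4 m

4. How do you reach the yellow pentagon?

blocked — turn right 147°, forward 3.1 m, then turn left 47°, forward 2.5 m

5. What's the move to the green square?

turn left 112°, forward 3.6 m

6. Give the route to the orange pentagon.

turn right 31°, forward 5.6 m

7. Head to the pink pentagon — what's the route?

turn left 63°, forward 4.0 m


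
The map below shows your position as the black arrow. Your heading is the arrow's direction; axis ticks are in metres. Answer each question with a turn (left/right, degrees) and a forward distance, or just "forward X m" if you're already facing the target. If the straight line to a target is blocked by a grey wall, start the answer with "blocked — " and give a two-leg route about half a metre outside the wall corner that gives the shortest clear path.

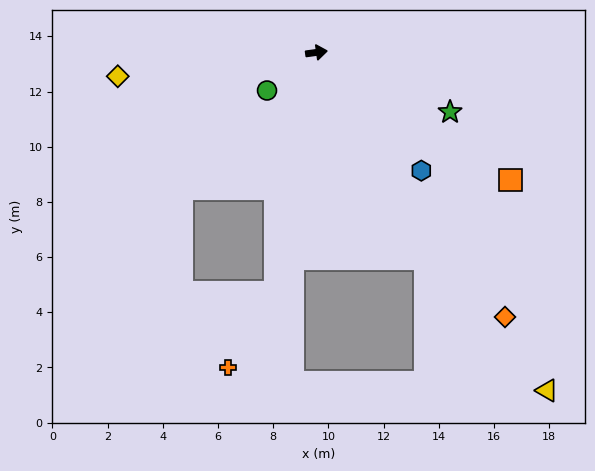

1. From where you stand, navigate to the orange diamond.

turn right 62°, forward 11.8 m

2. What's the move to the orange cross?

blocked — turn right 108°, forward 8.8 m, then turn right 22°, forward 3.2 m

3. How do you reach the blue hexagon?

turn right 56°, forward 5.7 m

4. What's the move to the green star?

turn right 32°, forward 5.3 m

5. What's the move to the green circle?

turn right 150°, forward 2.3 m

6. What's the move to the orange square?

turn right 41°, forward 8.4 m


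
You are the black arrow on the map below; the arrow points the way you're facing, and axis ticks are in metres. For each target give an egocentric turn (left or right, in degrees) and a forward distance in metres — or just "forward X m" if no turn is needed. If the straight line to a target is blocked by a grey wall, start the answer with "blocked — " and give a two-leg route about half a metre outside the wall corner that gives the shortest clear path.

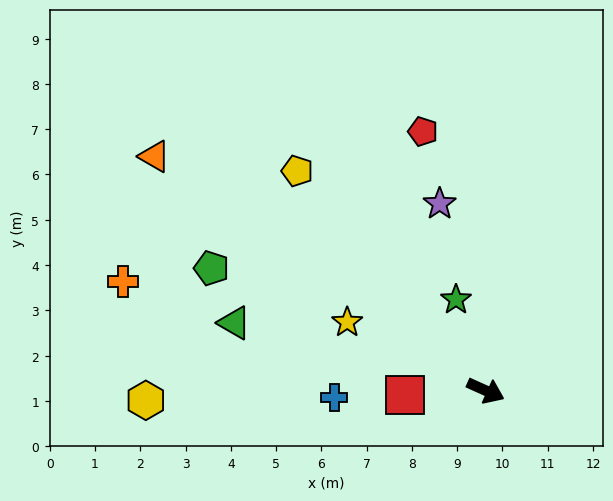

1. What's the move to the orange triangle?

turn left 169°, forward 9.0 m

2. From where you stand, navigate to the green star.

turn left 132°, forward 2.1 m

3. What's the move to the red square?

turn right 153°, forward 1.8 m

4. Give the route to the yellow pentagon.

turn left 155°, forward 6.4 m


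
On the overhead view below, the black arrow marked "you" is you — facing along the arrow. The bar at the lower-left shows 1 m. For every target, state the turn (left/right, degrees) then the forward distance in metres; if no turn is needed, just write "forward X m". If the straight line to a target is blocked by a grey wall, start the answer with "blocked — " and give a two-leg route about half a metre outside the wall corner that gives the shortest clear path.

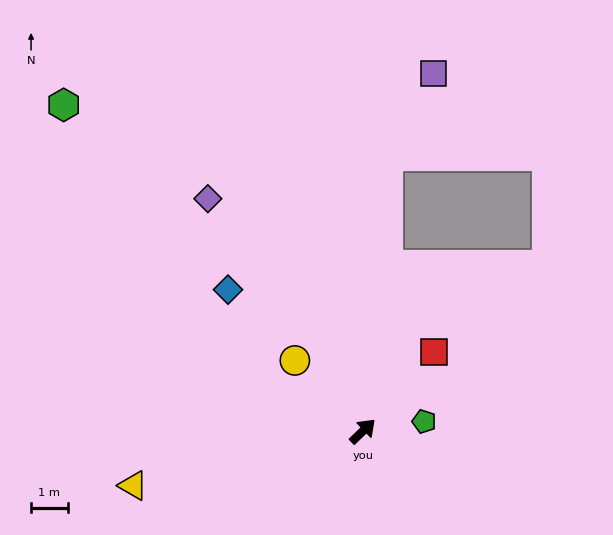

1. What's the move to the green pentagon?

turn right 35°, forward 1.7 m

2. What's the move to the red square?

turn left 4°, forward 2.9 m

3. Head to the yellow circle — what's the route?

turn left 90°, forward 2.7 m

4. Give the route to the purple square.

blocked — turn left 41°, forward 7.6 m, then turn right 24°, forward 2.6 m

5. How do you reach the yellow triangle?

turn left 149°, forward 6.5 m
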